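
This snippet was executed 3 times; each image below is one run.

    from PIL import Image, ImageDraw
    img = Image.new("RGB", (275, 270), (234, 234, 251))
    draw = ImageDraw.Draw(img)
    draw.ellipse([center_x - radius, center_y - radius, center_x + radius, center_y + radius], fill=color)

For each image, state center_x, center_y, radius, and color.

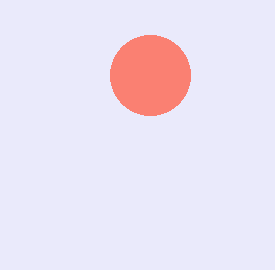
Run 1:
center_x = 150
center_y = 75
radius = 40
color = 'salmon'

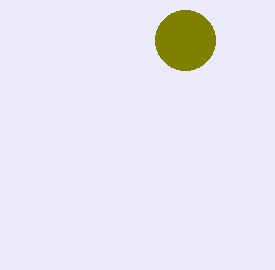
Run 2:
center_x = 185, center_y = 40, radius = 30, color = 'olive'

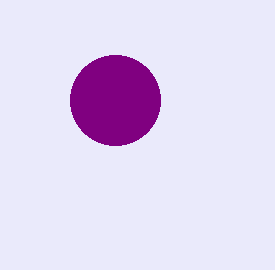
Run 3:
center_x = 115, center_y = 100, radius = 45, color = 'purple'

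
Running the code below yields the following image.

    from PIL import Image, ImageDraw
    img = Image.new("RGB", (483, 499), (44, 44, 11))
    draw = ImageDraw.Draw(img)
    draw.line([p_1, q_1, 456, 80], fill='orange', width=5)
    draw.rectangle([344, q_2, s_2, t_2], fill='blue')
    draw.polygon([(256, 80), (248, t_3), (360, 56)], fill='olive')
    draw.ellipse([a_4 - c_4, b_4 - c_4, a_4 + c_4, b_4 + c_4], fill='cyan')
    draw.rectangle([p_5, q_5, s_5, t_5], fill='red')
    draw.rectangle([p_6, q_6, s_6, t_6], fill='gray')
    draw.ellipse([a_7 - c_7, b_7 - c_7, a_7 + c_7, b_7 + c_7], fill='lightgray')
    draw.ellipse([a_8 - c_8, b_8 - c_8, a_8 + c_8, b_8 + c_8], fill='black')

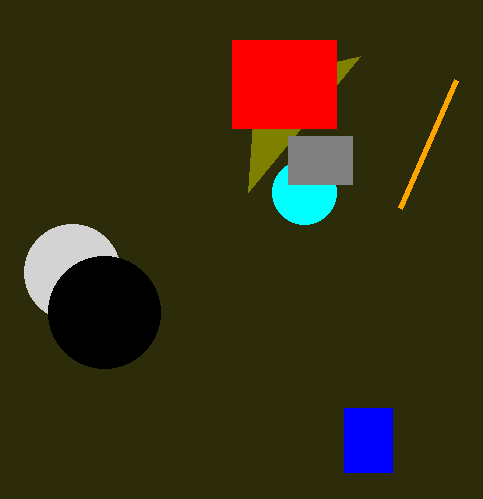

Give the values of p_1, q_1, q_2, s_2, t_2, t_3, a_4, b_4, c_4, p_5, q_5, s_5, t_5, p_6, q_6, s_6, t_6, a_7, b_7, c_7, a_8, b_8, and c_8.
p_1 = 400, q_1 = 208, q_2 = 408, s_2 = 392, t_2 = 472, t_3 = 192, a_4 = 304, b_4 = 192, c_4 = 32, p_5 = 232, q_5 = 40, s_5 = 336, t_5 = 128, p_6 = 288, q_6 = 136, s_6 = 352, t_6 = 184, a_7 = 72, b_7 = 272, c_7 = 48, a_8 = 104, b_8 = 312, c_8 = 56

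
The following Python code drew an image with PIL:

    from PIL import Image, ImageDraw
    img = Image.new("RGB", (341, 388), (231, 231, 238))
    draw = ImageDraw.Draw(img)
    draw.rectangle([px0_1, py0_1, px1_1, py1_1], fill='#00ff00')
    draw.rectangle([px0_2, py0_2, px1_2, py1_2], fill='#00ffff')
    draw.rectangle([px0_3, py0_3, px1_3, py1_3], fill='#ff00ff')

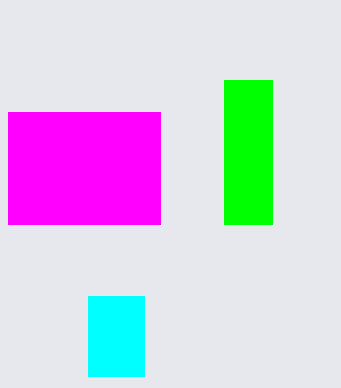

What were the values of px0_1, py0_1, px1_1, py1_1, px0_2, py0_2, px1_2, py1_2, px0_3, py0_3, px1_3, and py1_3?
px0_1 = 224, py0_1 = 80, px1_1 = 272, py1_1 = 224, px0_2 = 88, py0_2 = 296, px1_2 = 144, py1_2 = 376, px0_3 = 8, py0_3 = 112, px1_3 = 160, py1_3 = 224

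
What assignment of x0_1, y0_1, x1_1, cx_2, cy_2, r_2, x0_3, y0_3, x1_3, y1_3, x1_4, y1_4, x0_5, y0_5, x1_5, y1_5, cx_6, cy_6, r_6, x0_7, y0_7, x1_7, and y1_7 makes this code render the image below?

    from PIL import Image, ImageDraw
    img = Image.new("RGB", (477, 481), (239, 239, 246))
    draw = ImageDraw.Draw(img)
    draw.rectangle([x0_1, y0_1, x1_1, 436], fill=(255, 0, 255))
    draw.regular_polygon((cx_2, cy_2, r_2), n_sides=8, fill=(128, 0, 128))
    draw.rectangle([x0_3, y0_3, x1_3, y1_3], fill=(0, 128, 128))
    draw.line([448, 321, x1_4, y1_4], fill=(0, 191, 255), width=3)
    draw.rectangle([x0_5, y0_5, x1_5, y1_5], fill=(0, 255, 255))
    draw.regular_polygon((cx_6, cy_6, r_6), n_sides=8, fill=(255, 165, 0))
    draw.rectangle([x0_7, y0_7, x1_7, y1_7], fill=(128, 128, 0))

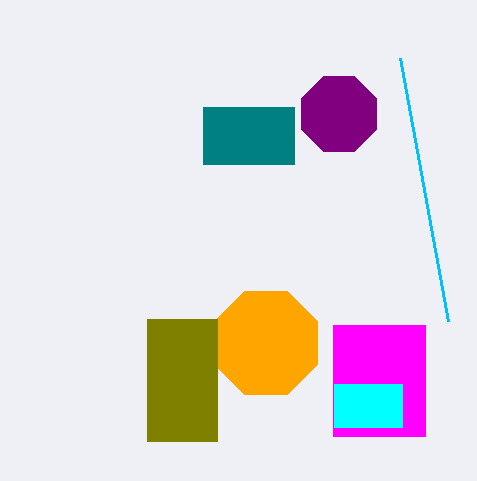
x0_1 = 333
y0_1 = 325
x1_1 = 425
cx_2 = 339
cy_2 = 114
r_2 = 41
x0_3 = 203
y0_3 = 107
x1_3 = 294
y1_3 = 164
x1_4 = 400
y1_4 = 58
x0_5 = 334
y0_5 = 384
x1_5 = 402
y1_5 = 427
cx_6 = 266
cy_6 = 343
r_6 = 56
x0_7 = 147
y0_7 = 319
x1_7 = 217
y1_7 = 441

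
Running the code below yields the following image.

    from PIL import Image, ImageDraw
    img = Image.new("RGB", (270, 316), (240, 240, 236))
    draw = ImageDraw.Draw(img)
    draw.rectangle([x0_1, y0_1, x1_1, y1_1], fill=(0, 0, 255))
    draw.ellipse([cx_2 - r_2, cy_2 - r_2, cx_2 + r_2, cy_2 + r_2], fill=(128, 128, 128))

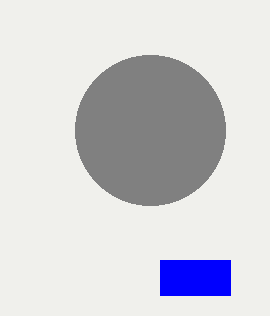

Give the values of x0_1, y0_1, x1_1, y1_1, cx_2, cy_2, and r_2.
x0_1 = 160, y0_1 = 260, x1_1 = 230, y1_1 = 295, cx_2 = 150, cy_2 = 130, r_2 = 75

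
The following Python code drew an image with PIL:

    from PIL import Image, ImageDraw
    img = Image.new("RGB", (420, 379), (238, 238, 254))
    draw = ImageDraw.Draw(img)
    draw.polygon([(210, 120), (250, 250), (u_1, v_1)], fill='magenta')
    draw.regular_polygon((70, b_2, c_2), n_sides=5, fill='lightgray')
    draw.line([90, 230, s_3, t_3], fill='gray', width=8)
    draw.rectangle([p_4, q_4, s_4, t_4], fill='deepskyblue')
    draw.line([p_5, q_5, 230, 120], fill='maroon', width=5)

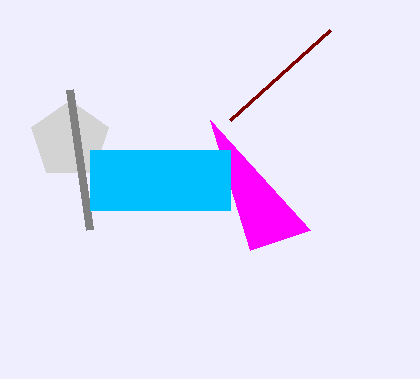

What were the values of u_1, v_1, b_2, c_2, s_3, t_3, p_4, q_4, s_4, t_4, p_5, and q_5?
u_1 = 310
v_1 = 230
b_2 = 140
c_2 = 40
s_3 = 70
t_3 = 90
p_4 = 90
q_4 = 150
s_4 = 230
t_4 = 210
p_5 = 330
q_5 = 30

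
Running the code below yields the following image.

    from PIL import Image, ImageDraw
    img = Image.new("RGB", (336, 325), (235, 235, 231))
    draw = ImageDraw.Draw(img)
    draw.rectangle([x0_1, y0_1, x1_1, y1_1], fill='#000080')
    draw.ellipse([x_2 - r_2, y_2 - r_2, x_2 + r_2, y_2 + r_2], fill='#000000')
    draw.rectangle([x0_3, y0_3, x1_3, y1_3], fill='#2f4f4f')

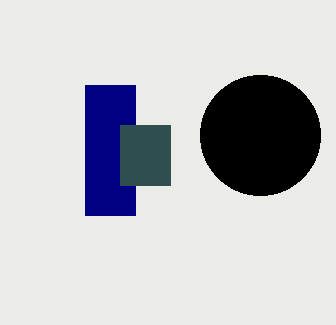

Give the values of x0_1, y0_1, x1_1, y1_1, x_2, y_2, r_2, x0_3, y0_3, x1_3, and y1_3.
x0_1 = 85; y0_1 = 85; x1_1 = 135; y1_1 = 215; x_2 = 260; y_2 = 135; r_2 = 60; x0_3 = 120; y0_3 = 125; x1_3 = 170; y1_3 = 185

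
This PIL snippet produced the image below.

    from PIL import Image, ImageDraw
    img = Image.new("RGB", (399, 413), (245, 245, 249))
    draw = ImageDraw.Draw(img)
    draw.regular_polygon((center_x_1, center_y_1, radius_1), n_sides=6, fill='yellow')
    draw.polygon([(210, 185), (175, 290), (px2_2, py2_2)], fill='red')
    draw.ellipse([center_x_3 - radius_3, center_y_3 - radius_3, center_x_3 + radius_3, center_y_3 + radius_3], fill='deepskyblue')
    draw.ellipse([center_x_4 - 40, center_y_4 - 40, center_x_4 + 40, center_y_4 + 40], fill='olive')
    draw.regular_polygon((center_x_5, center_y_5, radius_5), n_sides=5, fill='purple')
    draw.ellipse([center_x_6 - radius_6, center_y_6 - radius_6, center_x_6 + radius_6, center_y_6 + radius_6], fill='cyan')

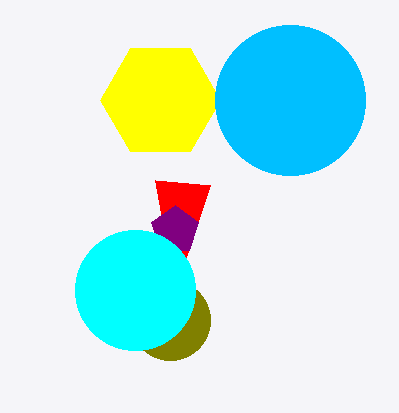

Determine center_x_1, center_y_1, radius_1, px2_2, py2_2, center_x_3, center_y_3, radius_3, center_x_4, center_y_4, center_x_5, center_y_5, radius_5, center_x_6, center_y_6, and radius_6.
center_x_1 = 160
center_y_1 = 100
radius_1 = 60
px2_2 = 155
py2_2 = 180
center_x_3 = 290
center_y_3 = 100
radius_3 = 75
center_x_4 = 170
center_y_4 = 320
center_x_5 = 175
center_y_5 = 230
radius_5 = 25
center_x_6 = 135
center_y_6 = 290
radius_6 = 60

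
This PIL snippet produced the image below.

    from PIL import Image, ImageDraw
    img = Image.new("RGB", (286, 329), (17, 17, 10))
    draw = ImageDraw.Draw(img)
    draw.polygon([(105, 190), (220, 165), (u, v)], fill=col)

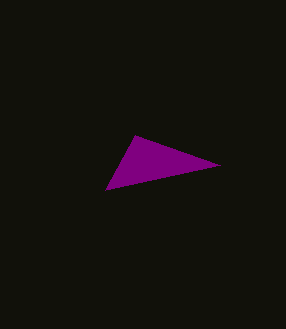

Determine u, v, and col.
u = 135
v = 135
col = 'purple'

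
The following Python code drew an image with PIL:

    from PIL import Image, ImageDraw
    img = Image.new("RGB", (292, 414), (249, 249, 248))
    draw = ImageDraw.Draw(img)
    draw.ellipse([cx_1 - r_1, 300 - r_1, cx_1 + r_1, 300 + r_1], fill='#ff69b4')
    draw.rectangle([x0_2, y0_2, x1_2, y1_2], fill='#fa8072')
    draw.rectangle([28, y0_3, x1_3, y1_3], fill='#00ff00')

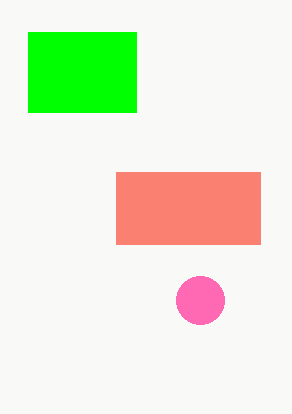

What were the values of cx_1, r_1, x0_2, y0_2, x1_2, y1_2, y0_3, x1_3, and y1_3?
cx_1 = 200
r_1 = 24
x0_2 = 116
y0_2 = 172
x1_2 = 260
y1_2 = 244
y0_3 = 32
x1_3 = 136
y1_3 = 112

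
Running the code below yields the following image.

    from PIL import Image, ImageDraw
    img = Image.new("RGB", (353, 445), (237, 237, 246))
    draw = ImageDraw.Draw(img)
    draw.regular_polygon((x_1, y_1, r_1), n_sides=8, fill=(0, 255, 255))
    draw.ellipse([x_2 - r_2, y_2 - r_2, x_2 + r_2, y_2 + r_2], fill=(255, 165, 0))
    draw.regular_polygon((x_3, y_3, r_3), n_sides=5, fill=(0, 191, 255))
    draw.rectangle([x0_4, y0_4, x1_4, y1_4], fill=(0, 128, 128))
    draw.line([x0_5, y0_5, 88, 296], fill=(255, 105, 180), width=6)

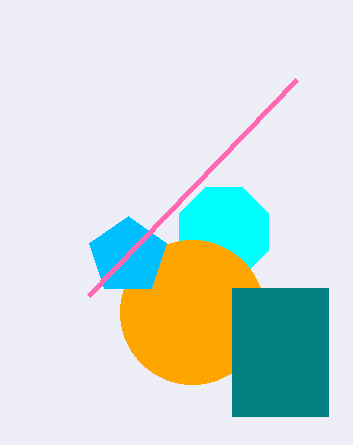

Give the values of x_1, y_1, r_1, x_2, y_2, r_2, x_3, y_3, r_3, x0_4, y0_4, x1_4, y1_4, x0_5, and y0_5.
x_1 = 224
y_1 = 232
r_1 = 48
x_2 = 192
y_2 = 312
r_2 = 72
x_3 = 128
y_3 = 256
r_3 = 40
x0_4 = 232
y0_4 = 288
x1_4 = 328
y1_4 = 416
x0_5 = 296
y0_5 = 80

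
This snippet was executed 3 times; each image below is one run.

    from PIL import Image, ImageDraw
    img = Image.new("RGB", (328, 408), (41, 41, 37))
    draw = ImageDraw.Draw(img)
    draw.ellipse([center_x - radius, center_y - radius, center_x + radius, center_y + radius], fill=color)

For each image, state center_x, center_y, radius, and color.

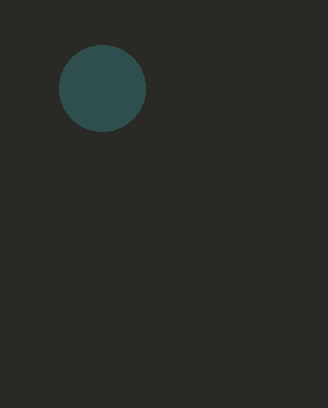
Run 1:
center_x = 102; center_y = 88; radius = 43; color = 'darkslategray'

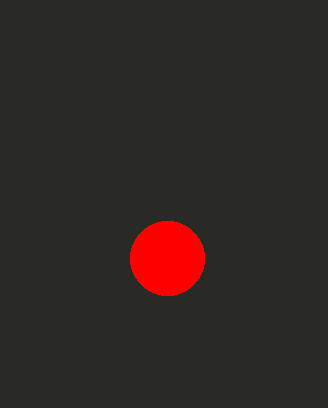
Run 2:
center_x = 167
center_y = 258
radius = 37
color = 'red'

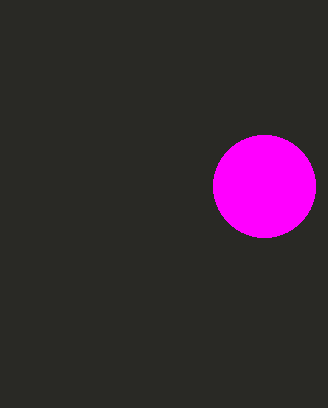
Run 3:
center_x = 264, center_y = 186, radius = 51, color = 'magenta'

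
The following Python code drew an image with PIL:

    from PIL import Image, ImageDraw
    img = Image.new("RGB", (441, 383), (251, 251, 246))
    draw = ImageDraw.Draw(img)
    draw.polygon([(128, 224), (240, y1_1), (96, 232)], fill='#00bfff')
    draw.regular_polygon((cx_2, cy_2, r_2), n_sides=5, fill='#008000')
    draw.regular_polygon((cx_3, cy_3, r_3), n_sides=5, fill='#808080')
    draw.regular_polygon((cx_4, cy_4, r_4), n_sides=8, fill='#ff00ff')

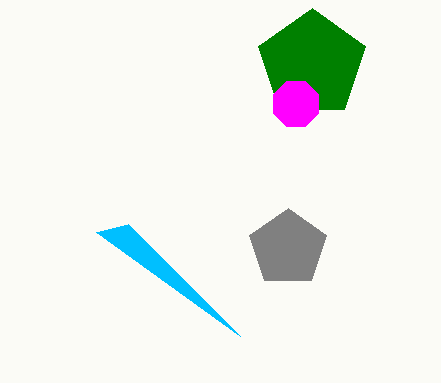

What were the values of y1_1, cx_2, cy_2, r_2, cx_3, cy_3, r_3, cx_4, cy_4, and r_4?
y1_1 = 336
cx_2 = 312
cy_2 = 64
r_2 = 56
cx_3 = 288
cy_3 = 248
r_3 = 40
cx_4 = 296
cy_4 = 104
r_4 = 24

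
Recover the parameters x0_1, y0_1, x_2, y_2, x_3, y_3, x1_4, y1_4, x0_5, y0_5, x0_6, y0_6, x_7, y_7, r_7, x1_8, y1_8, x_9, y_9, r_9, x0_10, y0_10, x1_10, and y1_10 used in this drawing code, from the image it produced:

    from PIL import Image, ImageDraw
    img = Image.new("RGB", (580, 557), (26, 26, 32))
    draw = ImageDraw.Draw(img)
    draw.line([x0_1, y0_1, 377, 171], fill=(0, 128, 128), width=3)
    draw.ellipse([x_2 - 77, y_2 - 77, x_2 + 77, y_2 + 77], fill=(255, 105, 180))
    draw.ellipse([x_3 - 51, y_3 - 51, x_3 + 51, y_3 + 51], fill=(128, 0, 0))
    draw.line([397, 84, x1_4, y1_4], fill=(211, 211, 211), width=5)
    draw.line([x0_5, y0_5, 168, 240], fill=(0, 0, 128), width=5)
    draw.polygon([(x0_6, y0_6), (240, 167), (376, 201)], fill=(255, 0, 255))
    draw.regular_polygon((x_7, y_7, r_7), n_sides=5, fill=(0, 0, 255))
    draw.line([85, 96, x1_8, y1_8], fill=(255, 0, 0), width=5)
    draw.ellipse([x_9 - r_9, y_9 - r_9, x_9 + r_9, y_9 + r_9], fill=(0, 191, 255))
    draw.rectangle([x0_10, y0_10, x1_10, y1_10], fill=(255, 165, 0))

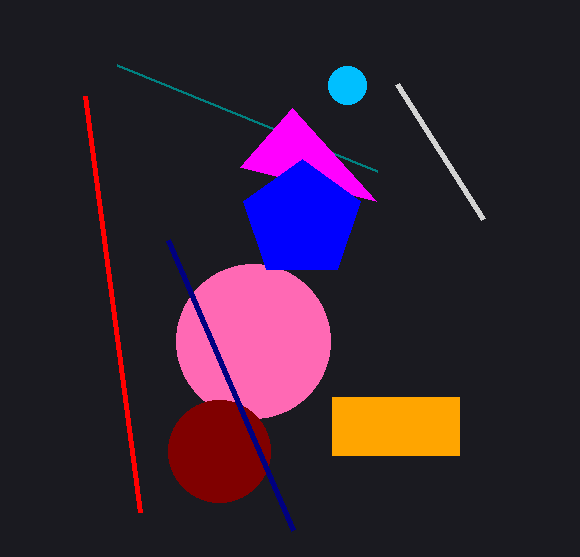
x0_1 = 117; y0_1 = 65; x_2 = 253; y_2 = 341; x_3 = 219; y_3 = 451; x1_4 = 483; y1_4 = 219; x0_5 = 293; y0_5 = 530; x0_6 = 292; y0_6 = 108; x_7 = 302; y_7 = 220; r_7 = 61; x1_8 = 140; y1_8 = 512; x_9 = 347; y_9 = 85; r_9 = 19; x0_10 = 332; y0_10 = 397; x1_10 = 459; y1_10 = 455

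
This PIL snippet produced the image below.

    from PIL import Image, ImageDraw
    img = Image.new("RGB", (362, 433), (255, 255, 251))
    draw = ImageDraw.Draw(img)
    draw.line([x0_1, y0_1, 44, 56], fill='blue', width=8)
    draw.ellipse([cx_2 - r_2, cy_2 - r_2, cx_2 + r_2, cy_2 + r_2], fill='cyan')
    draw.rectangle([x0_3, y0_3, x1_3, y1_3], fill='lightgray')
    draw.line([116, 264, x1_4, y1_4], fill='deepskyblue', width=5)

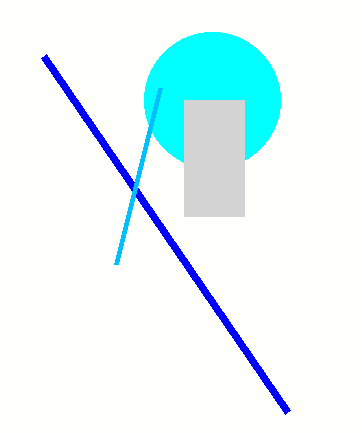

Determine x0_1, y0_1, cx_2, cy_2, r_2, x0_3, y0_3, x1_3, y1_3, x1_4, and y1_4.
x0_1 = 288, y0_1 = 412, cx_2 = 212, cy_2 = 100, r_2 = 68, x0_3 = 184, y0_3 = 100, x1_3 = 244, y1_3 = 216, x1_4 = 160, y1_4 = 88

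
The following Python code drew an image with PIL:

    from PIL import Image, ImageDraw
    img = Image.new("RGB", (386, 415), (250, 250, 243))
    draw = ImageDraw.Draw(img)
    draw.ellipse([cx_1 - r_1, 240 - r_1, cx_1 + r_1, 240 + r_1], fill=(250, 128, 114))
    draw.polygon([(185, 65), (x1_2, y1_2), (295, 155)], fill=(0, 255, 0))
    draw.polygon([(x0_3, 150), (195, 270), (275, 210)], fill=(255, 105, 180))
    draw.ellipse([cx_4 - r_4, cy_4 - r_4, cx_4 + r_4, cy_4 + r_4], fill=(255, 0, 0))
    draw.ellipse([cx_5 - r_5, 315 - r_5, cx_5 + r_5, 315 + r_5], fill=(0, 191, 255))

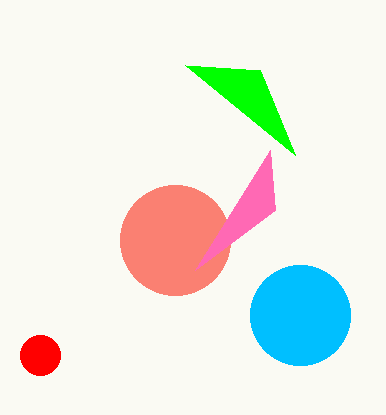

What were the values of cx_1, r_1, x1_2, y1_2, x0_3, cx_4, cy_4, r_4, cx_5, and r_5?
cx_1 = 175
r_1 = 55
x1_2 = 260
y1_2 = 70
x0_3 = 270
cx_4 = 40
cy_4 = 355
r_4 = 20
cx_5 = 300
r_5 = 50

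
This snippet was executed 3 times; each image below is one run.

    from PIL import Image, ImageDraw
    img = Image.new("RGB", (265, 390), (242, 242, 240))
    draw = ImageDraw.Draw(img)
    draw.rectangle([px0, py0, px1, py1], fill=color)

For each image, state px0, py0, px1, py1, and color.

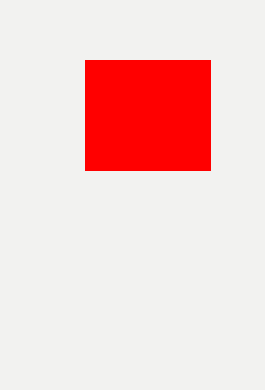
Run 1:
px0 = 85, py0 = 60, px1 = 210, py1 = 170, color = 'red'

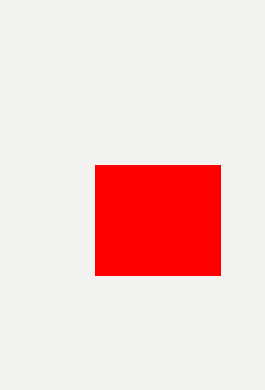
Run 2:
px0 = 95; py0 = 165; px1 = 220; py1 = 275; color = 'red'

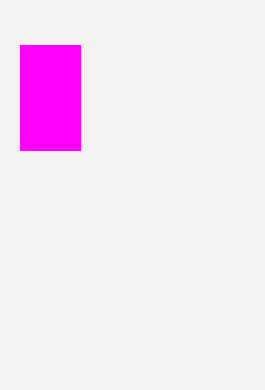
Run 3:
px0 = 20; py0 = 45; px1 = 80; py1 = 150; color = 'magenta'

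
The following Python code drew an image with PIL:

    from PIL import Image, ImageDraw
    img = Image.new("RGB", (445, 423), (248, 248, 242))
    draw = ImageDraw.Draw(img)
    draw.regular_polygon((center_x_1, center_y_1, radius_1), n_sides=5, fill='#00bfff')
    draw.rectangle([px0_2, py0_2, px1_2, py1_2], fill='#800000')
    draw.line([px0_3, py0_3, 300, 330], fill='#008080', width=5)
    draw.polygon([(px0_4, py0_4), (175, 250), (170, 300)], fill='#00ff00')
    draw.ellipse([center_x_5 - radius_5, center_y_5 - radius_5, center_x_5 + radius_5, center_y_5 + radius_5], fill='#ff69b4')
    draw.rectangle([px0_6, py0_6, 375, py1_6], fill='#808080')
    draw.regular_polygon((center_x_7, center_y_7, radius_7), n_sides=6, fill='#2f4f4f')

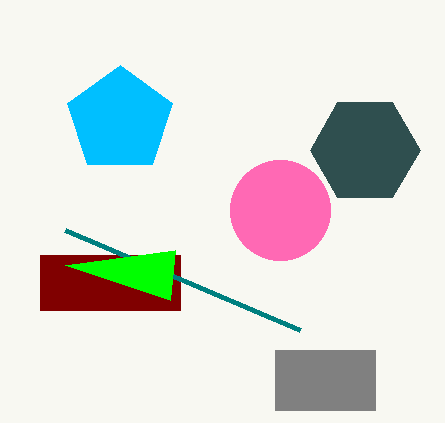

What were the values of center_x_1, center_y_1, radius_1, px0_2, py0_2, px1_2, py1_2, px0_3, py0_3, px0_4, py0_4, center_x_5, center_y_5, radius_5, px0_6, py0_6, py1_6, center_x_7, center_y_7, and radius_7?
center_x_1 = 120, center_y_1 = 120, radius_1 = 55, px0_2 = 40, py0_2 = 255, px1_2 = 180, py1_2 = 310, px0_3 = 65, py0_3 = 230, px0_4 = 65, py0_4 = 265, center_x_5 = 280, center_y_5 = 210, radius_5 = 50, px0_6 = 275, py0_6 = 350, py1_6 = 410, center_x_7 = 365, center_y_7 = 150, radius_7 = 55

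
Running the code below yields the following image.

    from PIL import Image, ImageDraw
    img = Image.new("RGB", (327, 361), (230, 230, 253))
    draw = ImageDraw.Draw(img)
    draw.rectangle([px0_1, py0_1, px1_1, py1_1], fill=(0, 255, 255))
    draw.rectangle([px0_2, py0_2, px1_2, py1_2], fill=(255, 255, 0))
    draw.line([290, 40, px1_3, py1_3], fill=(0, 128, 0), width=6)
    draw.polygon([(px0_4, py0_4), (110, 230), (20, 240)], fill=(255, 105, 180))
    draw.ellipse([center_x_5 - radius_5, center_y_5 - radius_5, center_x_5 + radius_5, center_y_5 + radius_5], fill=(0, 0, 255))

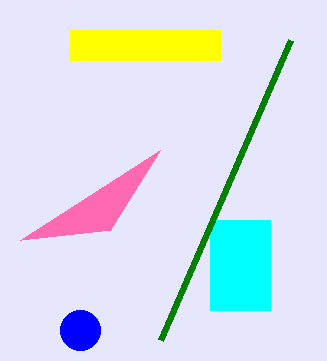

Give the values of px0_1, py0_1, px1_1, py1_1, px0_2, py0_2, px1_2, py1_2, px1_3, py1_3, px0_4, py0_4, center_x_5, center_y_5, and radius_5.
px0_1 = 210; py0_1 = 220; px1_1 = 270; py1_1 = 310; px0_2 = 70; py0_2 = 30; px1_2 = 220; py1_2 = 60; px1_3 = 160; py1_3 = 340; px0_4 = 160; py0_4 = 150; center_x_5 = 80; center_y_5 = 330; radius_5 = 20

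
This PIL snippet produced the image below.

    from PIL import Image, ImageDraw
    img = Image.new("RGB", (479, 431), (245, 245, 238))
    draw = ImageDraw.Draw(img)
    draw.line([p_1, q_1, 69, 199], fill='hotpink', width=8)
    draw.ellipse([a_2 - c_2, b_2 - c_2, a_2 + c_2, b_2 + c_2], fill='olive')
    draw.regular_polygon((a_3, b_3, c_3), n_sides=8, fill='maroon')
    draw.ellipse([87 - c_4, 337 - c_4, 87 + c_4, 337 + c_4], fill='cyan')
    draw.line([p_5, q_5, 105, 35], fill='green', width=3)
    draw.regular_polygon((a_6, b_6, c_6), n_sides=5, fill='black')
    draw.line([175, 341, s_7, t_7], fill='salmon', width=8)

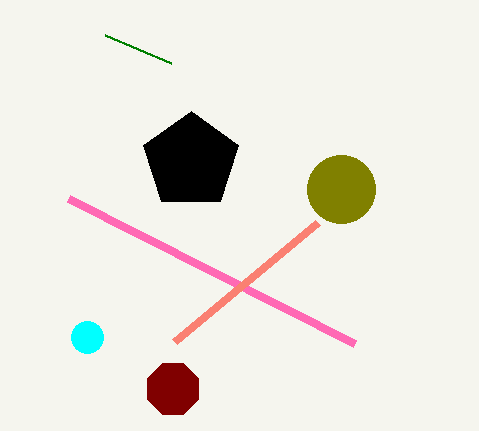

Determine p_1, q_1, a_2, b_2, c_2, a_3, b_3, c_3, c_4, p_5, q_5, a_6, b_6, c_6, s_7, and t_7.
p_1 = 355, q_1 = 344, a_2 = 341, b_2 = 189, c_2 = 34, a_3 = 173, b_3 = 389, c_3 = 28, c_4 = 16, p_5 = 171, q_5 = 63, a_6 = 191, b_6 = 161, c_6 = 50, s_7 = 318, t_7 = 222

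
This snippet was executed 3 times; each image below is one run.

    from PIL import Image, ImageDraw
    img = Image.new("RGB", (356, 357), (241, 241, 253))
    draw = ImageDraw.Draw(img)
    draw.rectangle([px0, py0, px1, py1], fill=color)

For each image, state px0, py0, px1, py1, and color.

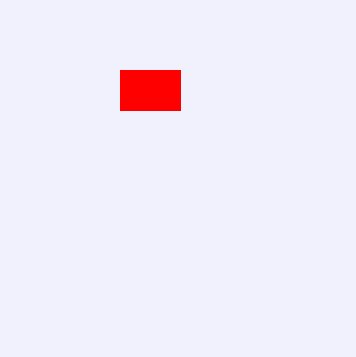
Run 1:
px0 = 120
py0 = 70
px1 = 180
py1 = 110
color = 'red'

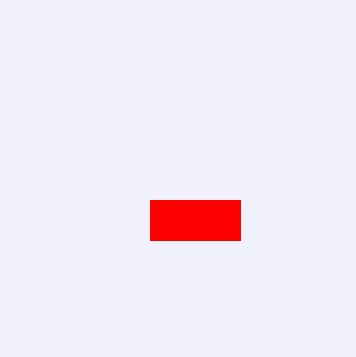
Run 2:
px0 = 150, py0 = 200, px1 = 240, py1 = 240, color = 'red'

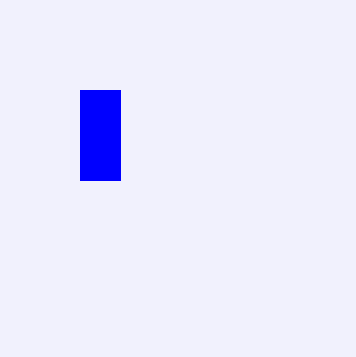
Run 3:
px0 = 80
py0 = 90
px1 = 120
py1 = 180
color = 'blue'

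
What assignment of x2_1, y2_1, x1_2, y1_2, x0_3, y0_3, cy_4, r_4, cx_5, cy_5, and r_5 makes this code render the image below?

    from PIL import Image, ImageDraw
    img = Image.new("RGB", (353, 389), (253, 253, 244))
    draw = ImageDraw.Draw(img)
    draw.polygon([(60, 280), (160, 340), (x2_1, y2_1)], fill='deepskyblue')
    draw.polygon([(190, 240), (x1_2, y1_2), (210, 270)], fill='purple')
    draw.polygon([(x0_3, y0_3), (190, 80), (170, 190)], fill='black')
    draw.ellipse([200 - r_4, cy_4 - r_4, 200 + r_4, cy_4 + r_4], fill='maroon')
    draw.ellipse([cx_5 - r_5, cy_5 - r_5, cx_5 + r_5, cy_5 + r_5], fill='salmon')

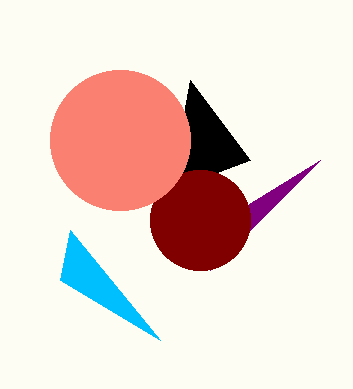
x2_1 = 70; y2_1 = 230; x1_2 = 320; y1_2 = 160; x0_3 = 250; y0_3 = 160; cy_4 = 220; r_4 = 50; cx_5 = 120; cy_5 = 140; r_5 = 70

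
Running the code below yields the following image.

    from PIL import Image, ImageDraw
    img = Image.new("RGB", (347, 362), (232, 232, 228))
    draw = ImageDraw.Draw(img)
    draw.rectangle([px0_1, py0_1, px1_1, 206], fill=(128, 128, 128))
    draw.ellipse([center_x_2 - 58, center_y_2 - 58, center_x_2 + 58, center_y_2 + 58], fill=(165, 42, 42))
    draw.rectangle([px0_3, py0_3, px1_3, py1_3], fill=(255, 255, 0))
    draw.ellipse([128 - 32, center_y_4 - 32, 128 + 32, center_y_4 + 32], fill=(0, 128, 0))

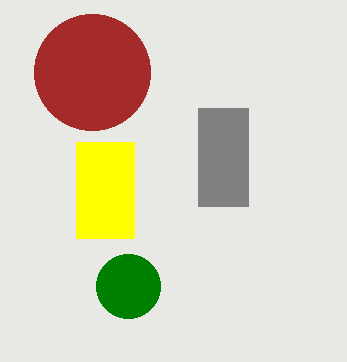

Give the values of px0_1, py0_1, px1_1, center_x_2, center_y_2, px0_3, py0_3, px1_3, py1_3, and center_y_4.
px0_1 = 198, py0_1 = 108, px1_1 = 248, center_x_2 = 92, center_y_2 = 72, px0_3 = 76, py0_3 = 142, px1_3 = 134, py1_3 = 238, center_y_4 = 286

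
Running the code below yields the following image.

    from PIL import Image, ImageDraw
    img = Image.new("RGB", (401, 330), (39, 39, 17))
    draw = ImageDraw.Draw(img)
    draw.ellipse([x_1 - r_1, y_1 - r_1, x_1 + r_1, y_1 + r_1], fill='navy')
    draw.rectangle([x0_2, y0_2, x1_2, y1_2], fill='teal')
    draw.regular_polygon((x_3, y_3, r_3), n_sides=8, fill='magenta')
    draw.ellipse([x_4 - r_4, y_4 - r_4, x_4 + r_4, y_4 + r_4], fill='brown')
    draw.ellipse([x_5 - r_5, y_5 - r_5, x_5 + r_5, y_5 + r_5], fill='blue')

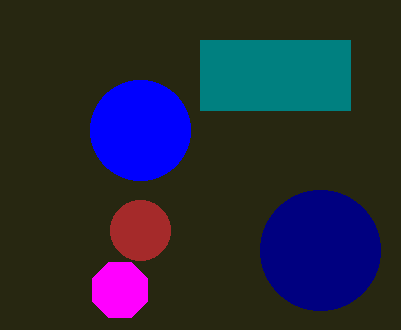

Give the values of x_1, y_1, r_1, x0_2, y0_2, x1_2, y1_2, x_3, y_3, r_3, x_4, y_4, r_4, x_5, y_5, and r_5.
x_1 = 320, y_1 = 250, r_1 = 60, x0_2 = 200, y0_2 = 40, x1_2 = 350, y1_2 = 110, x_3 = 120, y_3 = 290, r_3 = 30, x_4 = 140, y_4 = 230, r_4 = 30, x_5 = 140, y_5 = 130, r_5 = 50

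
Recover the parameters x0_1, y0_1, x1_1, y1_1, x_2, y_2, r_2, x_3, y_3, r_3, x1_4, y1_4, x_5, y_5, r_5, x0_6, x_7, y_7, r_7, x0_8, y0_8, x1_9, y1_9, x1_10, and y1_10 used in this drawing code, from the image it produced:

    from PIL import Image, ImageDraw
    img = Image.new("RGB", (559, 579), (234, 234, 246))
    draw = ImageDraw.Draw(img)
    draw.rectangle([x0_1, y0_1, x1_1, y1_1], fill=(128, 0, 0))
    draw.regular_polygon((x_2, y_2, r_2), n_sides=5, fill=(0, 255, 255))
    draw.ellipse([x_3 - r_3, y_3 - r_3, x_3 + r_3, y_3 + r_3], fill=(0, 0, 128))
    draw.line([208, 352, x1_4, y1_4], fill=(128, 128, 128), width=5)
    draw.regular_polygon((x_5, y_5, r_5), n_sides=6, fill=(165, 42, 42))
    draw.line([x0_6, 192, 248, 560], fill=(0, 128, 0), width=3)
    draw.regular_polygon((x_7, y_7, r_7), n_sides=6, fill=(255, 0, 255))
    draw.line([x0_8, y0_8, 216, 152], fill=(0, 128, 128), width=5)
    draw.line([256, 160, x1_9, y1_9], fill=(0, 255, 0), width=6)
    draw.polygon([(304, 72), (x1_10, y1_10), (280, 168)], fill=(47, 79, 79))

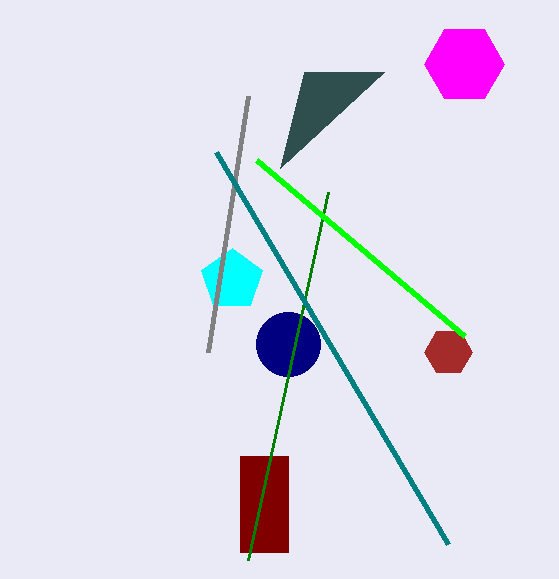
x0_1 = 240; y0_1 = 456; x1_1 = 288; y1_1 = 552; x_2 = 232; y_2 = 280; r_2 = 32; x_3 = 288; y_3 = 344; r_3 = 32; x1_4 = 248; y1_4 = 96; x_5 = 448; y_5 = 352; r_5 = 24; x0_6 = 328; x_7 = 464; y_7 = 64; r_7 = 40; x0_8 = 448; y0_8 = 544; x1_9 = 464; y1_9 = 336; x1_10 = 384; y1_10 = 72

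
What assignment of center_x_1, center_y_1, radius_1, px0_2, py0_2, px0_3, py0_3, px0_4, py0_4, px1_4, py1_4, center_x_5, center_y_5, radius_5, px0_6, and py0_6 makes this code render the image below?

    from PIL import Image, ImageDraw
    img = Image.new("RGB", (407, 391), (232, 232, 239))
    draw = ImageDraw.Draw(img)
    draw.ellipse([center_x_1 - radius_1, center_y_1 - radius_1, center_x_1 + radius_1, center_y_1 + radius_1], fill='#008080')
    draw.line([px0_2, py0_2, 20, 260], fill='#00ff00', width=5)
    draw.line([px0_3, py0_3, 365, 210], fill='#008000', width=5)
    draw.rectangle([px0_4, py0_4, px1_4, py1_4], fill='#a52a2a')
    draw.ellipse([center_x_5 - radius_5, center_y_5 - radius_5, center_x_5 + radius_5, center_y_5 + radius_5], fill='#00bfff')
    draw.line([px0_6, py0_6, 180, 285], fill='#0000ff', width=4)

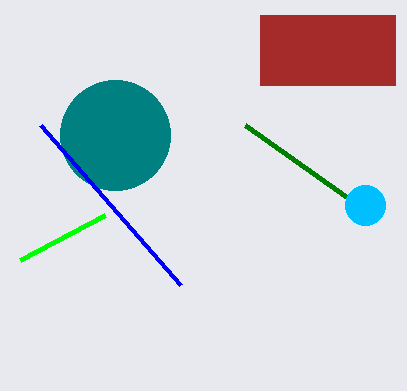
center_x_1 = 115, center_y_1 = 135, radius_1 = 55, px0_2 = 105, py0_2 = 215, px0_3 = 245, py0_3 = 125, px0_4 = 260, py0_4 = 15, px1_4 = 395, py1_4 = 85, center_x_5 = 365, center_y_5 = 205, radius_5 = 20, px0_6 = 40, py0_6 = 125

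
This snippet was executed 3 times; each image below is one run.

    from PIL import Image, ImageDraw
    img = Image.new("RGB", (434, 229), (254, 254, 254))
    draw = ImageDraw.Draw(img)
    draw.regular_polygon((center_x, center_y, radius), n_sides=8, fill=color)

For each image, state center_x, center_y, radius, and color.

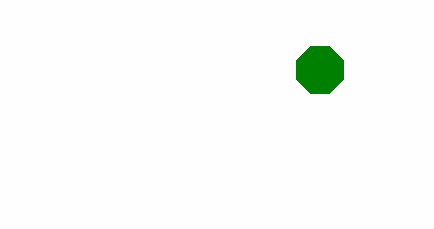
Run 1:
center_x = 320; center_y = 70; radius = 25; color = 'green'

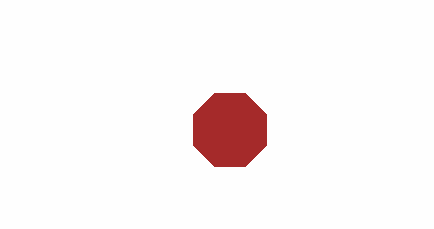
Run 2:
center_x = 230, center_y = 130, radius = 40, color = 'brown'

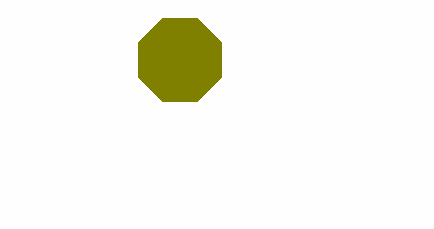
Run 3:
center_x = 180, center_y = 60, radius = 45, color = 'olive'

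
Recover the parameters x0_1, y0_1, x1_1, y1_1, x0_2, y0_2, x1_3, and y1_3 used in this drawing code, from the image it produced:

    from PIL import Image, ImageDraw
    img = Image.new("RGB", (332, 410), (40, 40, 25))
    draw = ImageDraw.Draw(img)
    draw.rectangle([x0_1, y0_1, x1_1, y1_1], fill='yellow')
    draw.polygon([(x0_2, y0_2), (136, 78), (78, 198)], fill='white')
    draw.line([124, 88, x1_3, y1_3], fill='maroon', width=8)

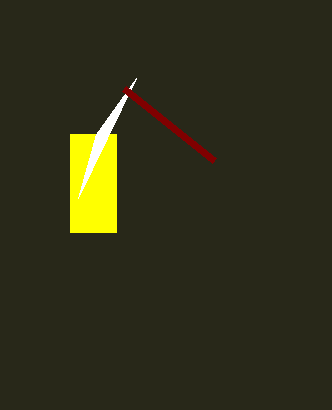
x0_1 = 70; y0_1 = 134; x1_1 = 116; y1_1 = 232; x0_2 = 96; y0_2 = 134; x1_3 = 214; y1_3 = 160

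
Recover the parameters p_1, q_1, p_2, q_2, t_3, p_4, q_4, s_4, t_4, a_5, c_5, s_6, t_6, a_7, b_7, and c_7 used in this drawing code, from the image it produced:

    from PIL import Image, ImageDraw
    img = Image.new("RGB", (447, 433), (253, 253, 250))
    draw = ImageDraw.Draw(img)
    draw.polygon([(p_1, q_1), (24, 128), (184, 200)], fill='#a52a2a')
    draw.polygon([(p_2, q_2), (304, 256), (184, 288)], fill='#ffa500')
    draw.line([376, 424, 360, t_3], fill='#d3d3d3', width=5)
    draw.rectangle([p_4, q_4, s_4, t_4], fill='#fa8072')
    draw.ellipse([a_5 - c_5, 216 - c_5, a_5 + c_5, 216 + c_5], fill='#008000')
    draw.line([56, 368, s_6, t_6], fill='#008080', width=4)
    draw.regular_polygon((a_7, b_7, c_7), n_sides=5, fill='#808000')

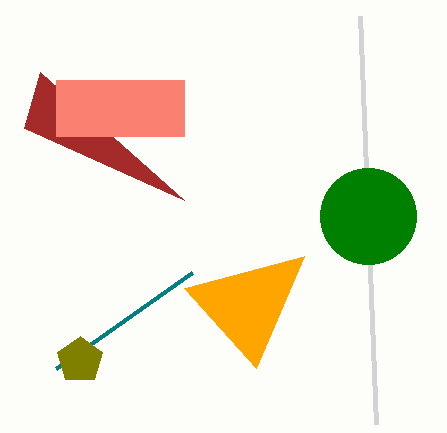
p_1 = 40
q_1 = 72
p_2 = 256
q_2 = 368
t_3 = 16
p_4 = 56
q_4 = 80
s_4 = 184
t_4 = 136
a_5 = 368
c_5 = 48
s_6 = 192
t_6 = 272
a_7 = 80
b_7 = 360
c_7 = 24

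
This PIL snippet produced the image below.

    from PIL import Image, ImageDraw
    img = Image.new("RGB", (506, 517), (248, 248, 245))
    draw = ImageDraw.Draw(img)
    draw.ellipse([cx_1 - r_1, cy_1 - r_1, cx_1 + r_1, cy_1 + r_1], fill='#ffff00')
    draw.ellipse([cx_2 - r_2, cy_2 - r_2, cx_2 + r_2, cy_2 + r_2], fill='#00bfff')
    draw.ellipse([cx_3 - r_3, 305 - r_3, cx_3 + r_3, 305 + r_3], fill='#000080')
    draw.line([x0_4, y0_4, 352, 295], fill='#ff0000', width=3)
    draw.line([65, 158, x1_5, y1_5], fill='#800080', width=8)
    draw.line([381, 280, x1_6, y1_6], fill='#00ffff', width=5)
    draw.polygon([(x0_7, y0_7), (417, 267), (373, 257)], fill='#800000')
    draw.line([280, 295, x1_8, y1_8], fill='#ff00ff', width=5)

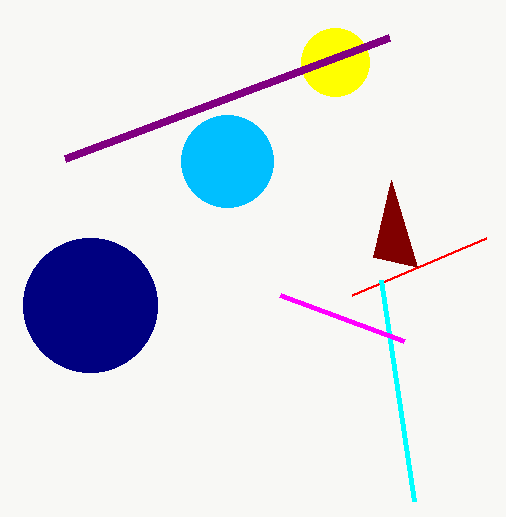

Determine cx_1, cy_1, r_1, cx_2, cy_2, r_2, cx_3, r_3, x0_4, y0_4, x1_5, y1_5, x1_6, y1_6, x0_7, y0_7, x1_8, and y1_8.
cx_1 = 335
cy_1 = 62
r_1 = 34
cx_2 = 227
cy_2 = 161
r_2 = 46
cx_3 = 90
r_3 = 67
x0_4 = 486
y0_4 = 238
x1_5 = 389
y1_5 = 37
x1_6 = 414
y1_6 = 501
x0_7 = 391
y0_7 = 180
x1_8 = 404
y1_8 = 341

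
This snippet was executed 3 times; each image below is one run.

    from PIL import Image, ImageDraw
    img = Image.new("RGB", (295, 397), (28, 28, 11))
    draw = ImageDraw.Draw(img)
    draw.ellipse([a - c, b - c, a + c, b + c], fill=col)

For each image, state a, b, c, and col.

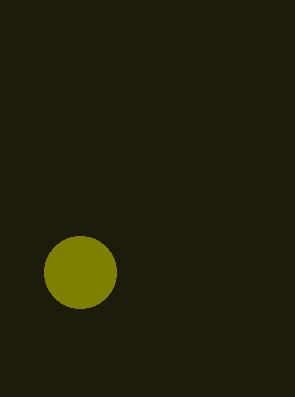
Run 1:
a = 80
b = 272
c = 36
col = 'olive'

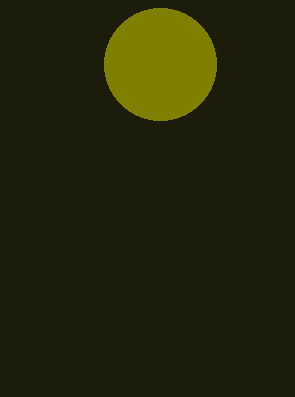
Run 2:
a = 160, b = 64, c = 56, col = 'olive'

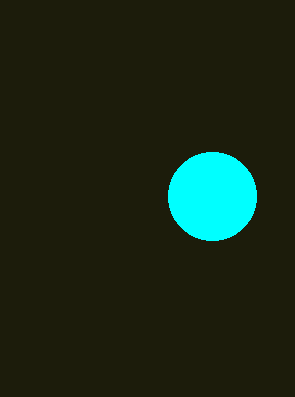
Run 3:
a = 212; b = 196; c = 44; col = 'cyan'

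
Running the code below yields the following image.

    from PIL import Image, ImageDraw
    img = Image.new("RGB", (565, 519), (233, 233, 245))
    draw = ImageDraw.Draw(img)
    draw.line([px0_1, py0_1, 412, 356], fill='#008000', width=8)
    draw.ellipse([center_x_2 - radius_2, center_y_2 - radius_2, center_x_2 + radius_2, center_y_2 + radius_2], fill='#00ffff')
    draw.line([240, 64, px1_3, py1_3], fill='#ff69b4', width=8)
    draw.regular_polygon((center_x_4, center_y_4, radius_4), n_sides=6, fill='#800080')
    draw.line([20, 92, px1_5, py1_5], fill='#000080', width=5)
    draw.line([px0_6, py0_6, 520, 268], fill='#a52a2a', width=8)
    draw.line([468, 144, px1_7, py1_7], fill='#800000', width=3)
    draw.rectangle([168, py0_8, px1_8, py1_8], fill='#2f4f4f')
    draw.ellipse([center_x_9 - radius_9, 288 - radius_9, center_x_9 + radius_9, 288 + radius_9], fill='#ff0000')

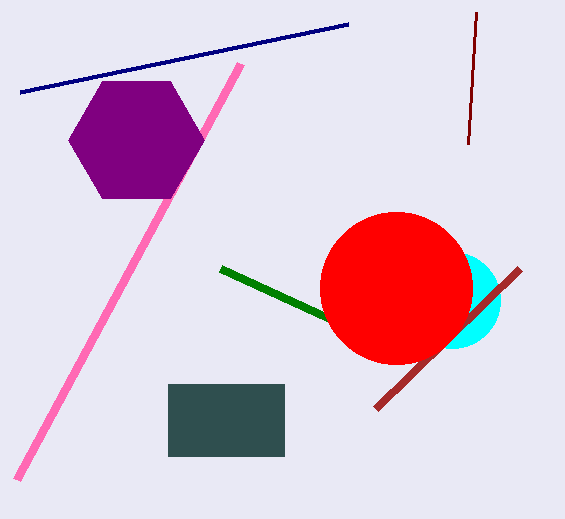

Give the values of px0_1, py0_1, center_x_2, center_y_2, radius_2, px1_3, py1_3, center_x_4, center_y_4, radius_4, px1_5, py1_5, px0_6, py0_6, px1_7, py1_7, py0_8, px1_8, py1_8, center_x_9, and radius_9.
px0_1 = 220; py0_1 = 268; center_x_2 = 452; center_y_2 = 300; radius_2 = 48; px1_3 = 16; py1_3 = 480; center_x_4 = 136; center_y_4 = 140; radius_4 = 68; px1_5 = 348; py1_5 = 24; px0_6 = 376; py0_6 = 408; px1_7 = 476; py1_7 = 12; py0_8 = 384; px1_8 = 284; py1_8 = 456; center_x_9 = 396; radius_9 = 76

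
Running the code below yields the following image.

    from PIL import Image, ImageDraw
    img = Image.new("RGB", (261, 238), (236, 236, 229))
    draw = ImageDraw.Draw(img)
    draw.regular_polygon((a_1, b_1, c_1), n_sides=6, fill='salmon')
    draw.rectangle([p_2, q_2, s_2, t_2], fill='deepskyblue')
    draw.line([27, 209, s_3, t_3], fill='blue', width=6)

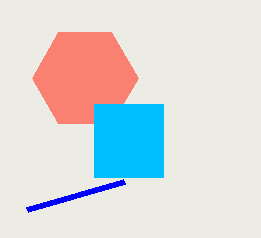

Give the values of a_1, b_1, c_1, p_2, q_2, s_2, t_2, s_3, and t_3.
a_1 = 85; b_1 = 78; c_1 = 53; p_2 = 94; q_2 = 104; s_2 = 163; t_2 = 177; s_3 = 124; t_3 = 181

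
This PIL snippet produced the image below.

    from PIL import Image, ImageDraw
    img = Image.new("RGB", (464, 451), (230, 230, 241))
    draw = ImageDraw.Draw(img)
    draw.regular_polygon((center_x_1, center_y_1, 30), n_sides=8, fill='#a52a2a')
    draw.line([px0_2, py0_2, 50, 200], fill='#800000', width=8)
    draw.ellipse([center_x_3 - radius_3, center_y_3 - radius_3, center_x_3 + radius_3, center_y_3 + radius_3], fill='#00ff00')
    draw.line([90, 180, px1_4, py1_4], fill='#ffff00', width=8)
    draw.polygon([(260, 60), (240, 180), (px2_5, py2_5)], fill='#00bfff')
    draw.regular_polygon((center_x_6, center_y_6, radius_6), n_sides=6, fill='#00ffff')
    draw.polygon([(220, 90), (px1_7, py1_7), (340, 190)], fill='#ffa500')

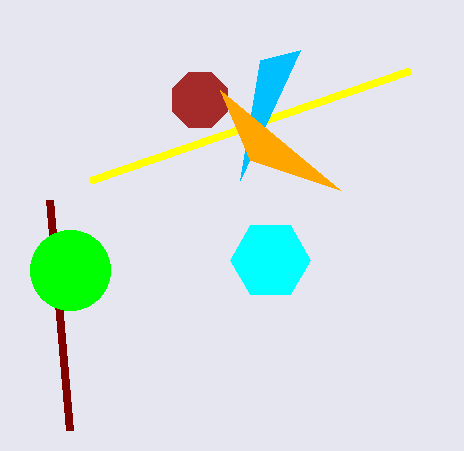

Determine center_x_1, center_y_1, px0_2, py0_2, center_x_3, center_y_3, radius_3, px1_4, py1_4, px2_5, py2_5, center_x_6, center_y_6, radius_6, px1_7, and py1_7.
center_x_1 = 200
center_y_1 = 100
px0_2 = 70
py0_2 = 430
center_x_3 = 70
center_y_3 = 270
radius_3 = 40
px1_4 = 410
py1_4 = 70
px2_5 = 300
py2_5 = 50
center_x_6 = 270
center_y_6 = 260
radius_6 = 40
px1_7 = 250
py1_7 = 160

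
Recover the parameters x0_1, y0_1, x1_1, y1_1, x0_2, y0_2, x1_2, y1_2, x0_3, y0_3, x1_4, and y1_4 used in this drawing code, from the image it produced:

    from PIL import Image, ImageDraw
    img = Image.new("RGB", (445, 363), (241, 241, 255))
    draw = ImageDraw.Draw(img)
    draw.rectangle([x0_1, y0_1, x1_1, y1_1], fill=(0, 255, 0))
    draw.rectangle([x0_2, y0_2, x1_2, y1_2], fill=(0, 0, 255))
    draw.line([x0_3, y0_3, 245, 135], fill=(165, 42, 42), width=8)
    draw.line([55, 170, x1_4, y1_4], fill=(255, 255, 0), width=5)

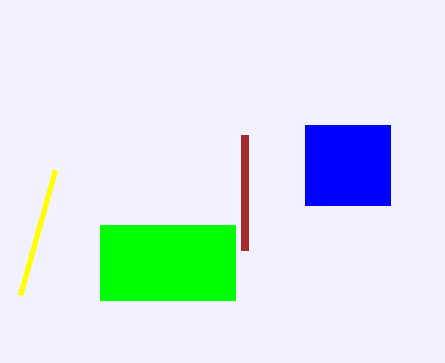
x0_1 = 100; y0_1 = 225; x1_1 = 235; y1_1 = 300; x0_2 = 305; y0_2 = 125; x1_2 = 390; y1_2 = 205; x0_3 = 245; y0_3 = 250; x1_4 = 20; y1_4 = 295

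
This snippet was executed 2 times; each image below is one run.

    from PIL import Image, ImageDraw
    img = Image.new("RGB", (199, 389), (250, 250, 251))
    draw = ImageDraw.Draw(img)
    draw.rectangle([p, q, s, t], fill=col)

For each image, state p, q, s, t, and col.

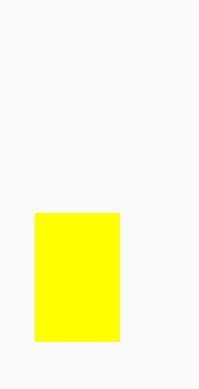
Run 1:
p = 35; q = 213; s = 119; t = 341; col = 'yellow'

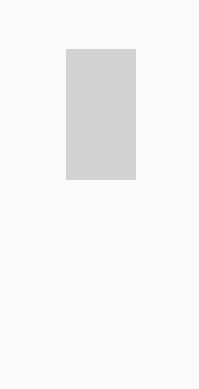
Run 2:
p = 66, q = 49, s = 135, t = 179, col = 'lightgray'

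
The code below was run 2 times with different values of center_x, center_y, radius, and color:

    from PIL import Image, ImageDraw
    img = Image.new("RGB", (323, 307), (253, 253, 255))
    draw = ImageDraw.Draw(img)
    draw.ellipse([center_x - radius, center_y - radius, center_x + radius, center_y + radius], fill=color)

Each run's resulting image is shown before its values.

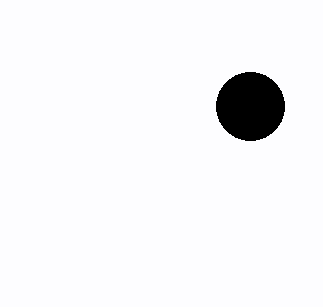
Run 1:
center_x = 250; center_y = 106; radius = 34; color = 'black'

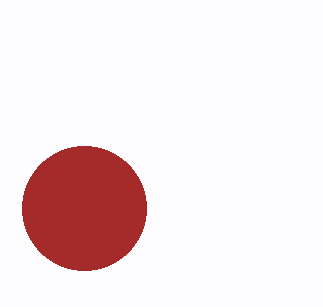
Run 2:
center_x = 84; center_y = 208; radius = 62; color = 'brown'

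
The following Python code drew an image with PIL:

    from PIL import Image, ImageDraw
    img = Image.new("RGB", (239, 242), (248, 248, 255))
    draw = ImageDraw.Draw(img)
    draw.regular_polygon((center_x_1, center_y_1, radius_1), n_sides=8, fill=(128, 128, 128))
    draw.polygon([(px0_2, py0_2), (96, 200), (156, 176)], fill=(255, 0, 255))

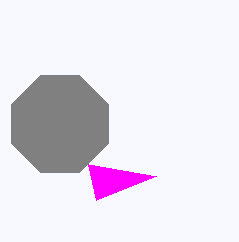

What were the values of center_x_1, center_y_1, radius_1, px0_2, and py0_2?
center_x_1 = 60
center_y_1 = 124
radius_1 = 52
px0_2 = 88
py0_2 = 164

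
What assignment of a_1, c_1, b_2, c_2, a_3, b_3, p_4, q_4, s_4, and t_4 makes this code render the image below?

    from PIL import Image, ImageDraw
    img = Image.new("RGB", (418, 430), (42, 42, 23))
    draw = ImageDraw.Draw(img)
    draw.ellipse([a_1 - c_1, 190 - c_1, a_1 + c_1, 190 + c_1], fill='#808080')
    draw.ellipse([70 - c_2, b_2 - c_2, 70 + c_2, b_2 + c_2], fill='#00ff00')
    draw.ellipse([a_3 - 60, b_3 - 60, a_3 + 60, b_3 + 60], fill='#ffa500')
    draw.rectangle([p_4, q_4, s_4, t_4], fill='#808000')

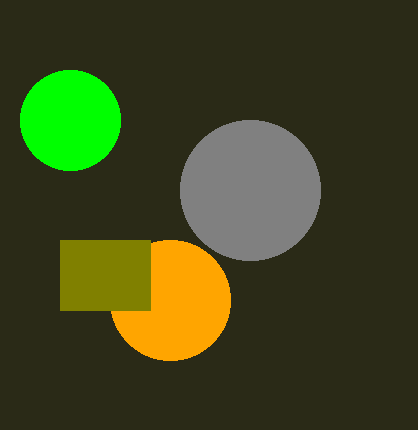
a_1 = 250
c_1 = 70
b_2 = 120
c_2 = 50
a_3 = 170
b_3 = 300
p_4 = 60
q_4 = 240
s_4 = 150
t_4 = 310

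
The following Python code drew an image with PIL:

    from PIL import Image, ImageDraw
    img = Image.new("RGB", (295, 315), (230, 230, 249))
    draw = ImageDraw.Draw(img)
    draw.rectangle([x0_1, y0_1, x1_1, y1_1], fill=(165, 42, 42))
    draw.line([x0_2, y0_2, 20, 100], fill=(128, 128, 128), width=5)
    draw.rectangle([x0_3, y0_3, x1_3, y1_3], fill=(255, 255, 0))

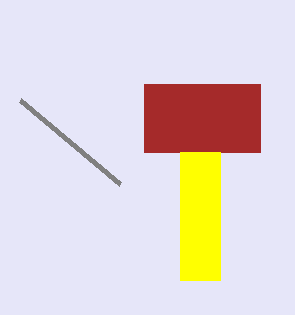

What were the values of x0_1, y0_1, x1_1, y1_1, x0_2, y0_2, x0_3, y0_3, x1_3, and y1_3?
x0_1 = 144, y0_1 = 84, x1_1 = 260, y1_1 = 152, x0_2 = 120, y0_2 = 184, x0_3 = 180, y0_3 = 152, x1_3 = 220, y1_3 = 280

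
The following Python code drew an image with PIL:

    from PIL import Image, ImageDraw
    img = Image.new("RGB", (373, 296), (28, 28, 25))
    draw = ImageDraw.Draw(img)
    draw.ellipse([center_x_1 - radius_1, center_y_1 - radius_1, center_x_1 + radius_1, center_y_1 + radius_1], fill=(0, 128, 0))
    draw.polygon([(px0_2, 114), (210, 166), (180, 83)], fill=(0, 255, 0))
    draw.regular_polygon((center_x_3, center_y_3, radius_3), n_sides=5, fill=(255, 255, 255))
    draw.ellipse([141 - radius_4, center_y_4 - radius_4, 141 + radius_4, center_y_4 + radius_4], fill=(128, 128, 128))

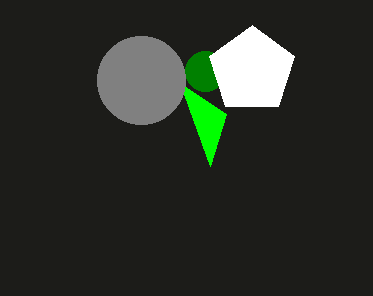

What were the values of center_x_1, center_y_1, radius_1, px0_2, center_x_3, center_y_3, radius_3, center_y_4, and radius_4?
center_x_1 = 205; center_y_1 = 71; radius_1 = 20; px0_2 = 226; center_x_3 = 252; center_y_3 = 70; radius_3 = 45; center_y_4 = 80; radius_4 = 44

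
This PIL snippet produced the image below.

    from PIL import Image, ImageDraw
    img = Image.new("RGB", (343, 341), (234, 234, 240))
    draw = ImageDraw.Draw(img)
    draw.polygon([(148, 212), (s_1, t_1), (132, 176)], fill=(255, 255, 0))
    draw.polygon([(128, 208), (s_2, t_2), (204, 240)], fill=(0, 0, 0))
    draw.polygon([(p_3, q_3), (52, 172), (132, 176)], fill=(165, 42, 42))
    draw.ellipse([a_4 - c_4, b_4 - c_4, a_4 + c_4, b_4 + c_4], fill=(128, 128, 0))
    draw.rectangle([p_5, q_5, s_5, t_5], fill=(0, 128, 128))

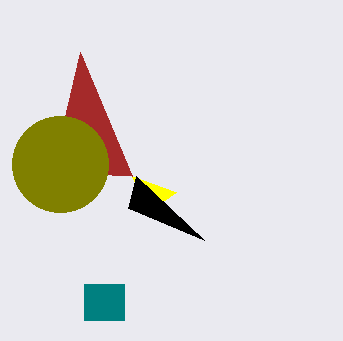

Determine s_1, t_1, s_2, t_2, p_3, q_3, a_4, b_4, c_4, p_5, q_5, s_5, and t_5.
s_1 = 176; t_1 = 192; s_2 = 136; t_2 = 176; p_3 = 80; q_3 = 52; a_4 = 60; b_4 = 164; c_4 = 48; p_5 = 84; q_5 = 284; s_5 = 124; t_5 = 320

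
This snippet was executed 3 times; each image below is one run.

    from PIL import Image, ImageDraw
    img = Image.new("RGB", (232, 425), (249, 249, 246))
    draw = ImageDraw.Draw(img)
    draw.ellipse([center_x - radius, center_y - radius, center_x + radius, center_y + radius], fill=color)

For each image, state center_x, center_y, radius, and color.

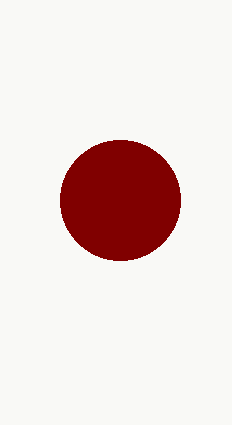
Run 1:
center_x = 120, center_y = 200, radius = 60, color = 'maroon'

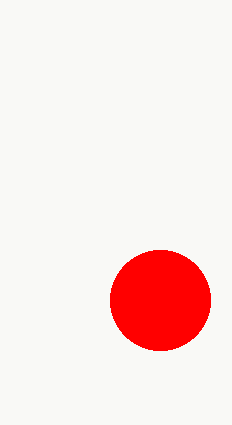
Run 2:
center_x = 160; center_y = 300; radius = 50; color = 'red'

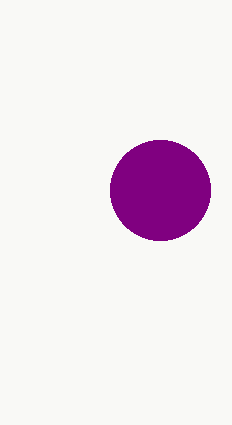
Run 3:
center_x = 160; center_y = 190; radius = 50; color = 'purple'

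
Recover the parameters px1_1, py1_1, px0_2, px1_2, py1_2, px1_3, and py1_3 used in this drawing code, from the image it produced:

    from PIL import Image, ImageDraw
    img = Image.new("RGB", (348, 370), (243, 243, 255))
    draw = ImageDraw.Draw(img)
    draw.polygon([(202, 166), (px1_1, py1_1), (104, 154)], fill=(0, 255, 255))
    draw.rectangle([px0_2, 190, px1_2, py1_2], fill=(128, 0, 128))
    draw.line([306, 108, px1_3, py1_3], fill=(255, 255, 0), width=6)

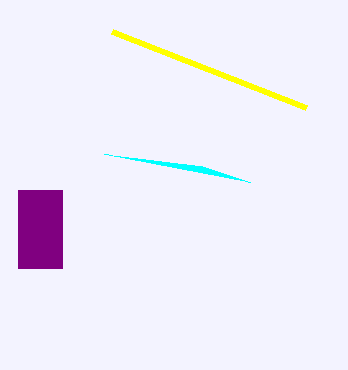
px1_1 = 250; py1_1 = 182; px0_2 = 18; px1_2 = 62; py1_2 = 268; px1_3 = 112; py1_3 = 32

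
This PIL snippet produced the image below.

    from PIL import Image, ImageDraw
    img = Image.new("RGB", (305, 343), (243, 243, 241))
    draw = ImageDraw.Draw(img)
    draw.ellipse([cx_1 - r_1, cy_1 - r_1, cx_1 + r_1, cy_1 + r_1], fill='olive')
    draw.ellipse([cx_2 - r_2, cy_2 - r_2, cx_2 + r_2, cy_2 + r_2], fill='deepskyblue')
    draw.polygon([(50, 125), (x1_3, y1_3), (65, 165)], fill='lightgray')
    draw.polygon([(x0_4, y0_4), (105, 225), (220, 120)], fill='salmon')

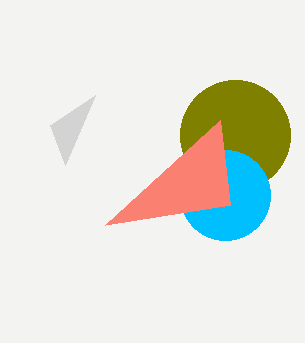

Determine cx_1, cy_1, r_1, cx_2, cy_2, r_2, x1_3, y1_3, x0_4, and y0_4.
cx_1 = 235; cy_1 = 135; r_1 = 55; cx_2 = 225; cy_2 = 195; r_2 = 45; x1_3 = 95; y1_3 = 95; x0_4 = 230; y0_4 = 205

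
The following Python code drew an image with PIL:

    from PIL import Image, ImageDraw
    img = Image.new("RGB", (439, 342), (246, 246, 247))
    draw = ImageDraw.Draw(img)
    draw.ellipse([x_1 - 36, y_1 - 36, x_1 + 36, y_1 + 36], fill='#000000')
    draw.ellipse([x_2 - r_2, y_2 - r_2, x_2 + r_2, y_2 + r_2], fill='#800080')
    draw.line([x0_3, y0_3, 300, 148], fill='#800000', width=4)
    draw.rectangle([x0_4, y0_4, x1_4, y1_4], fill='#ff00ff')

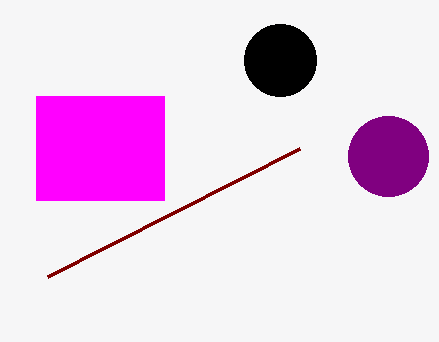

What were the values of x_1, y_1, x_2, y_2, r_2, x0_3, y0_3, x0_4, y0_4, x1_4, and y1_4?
x_1 = 280
y_1 = 60
x_2 = 388
y_2 = 156
r_2 = 40
x0_3 = 48
y0_3 = 276
x0_4 = 36
y0_4 = 96
x1_4 = 164
y1_4 = 200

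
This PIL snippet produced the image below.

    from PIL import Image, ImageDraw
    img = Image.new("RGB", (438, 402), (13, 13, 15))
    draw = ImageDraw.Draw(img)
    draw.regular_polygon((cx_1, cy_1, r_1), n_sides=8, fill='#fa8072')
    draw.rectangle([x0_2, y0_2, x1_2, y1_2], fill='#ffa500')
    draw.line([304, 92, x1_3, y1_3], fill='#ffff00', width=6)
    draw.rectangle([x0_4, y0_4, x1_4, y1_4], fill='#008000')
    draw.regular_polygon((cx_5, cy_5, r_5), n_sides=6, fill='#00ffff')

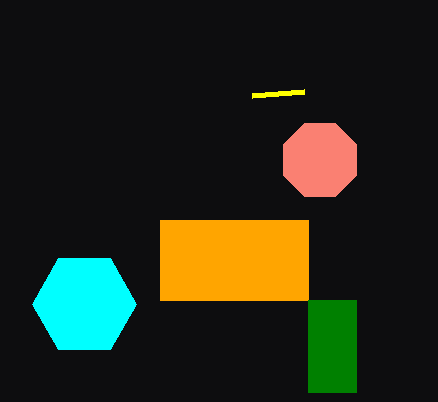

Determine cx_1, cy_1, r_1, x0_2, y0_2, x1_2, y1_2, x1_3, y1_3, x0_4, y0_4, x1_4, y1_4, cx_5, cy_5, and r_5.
cx_1 = 320; cy_1 = 160; r_1 = 40; x0_2 = 160; y0_2 = 220; x1_2 = 308; y1_2 = 300; x1_3 = 252; y1_3 = 96; x0_4 = 308; y0_4 = 300; x1_4 = 356; y1_4 = 392; cx_5 = 84; cy_5 = 304; r_5 = 52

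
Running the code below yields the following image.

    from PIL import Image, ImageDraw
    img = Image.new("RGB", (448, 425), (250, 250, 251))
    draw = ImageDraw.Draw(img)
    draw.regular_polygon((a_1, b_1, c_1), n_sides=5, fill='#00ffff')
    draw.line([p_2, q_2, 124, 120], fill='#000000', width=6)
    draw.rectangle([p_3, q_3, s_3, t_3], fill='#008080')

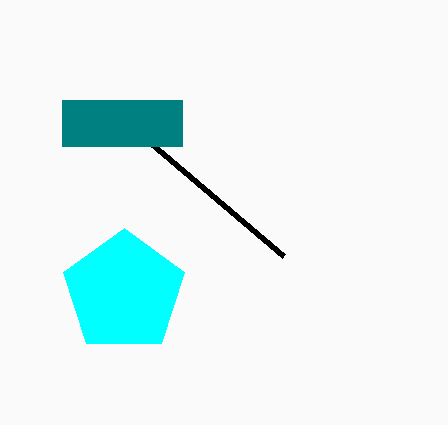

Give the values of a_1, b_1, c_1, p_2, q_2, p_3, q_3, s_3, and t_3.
a_1 = 124; b_1 = 292; c_1 = 64; p_2 = 284; q_2 = 256; p_3 = 62; q_3 = 100; s_3 = 182; t_3 = 146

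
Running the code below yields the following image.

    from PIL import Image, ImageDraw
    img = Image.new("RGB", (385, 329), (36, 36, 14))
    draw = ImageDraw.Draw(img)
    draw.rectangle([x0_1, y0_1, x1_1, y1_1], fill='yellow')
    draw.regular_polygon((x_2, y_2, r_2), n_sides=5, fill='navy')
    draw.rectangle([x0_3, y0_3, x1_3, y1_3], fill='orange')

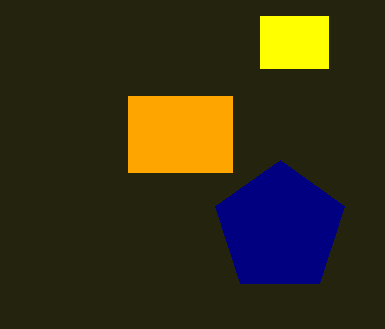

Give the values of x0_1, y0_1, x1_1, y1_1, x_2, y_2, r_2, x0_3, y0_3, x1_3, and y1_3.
x0_1 = 260, y0_1 = 16, x1_1 = 328, y1_1 = 68, x_2 = 280, y_2 = 228, r_2 = 68, x0_3 = 128, y0_3 = 96, x1_3 = 232, y1_3 = 172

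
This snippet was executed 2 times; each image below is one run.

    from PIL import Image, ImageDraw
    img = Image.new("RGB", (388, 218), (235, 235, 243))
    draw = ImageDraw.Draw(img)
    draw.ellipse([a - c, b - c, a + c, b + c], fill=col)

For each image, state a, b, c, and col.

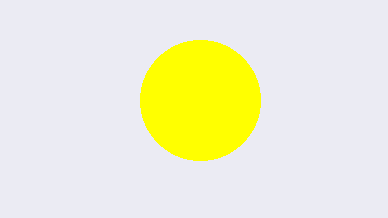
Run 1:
a = 200
b = 100
c = 60
col = 'yellow'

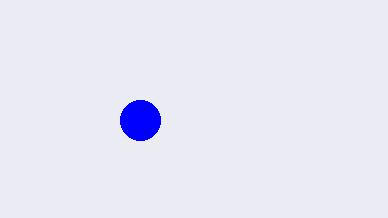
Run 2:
a = 140
b = 120
c = 20
col = 'blue'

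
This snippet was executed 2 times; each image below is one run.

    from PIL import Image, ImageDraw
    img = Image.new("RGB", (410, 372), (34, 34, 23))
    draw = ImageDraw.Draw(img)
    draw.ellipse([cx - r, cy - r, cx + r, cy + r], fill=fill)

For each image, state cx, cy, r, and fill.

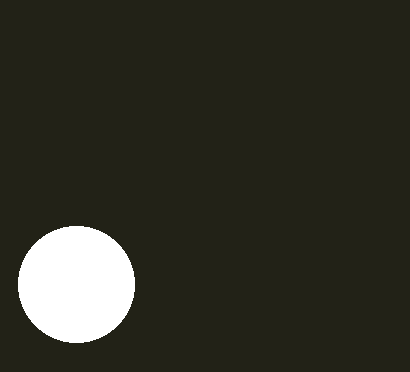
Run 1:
cx = 76
cy = 284
r = 58
fill = 'white'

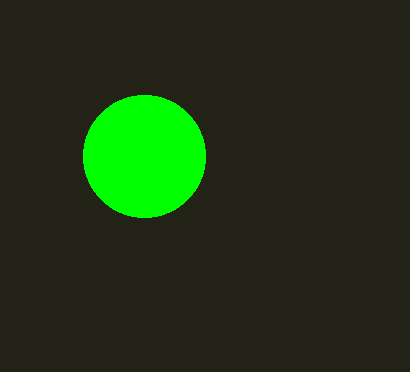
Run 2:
cx = 144
cy = 156
r = 61
fill = 'lime'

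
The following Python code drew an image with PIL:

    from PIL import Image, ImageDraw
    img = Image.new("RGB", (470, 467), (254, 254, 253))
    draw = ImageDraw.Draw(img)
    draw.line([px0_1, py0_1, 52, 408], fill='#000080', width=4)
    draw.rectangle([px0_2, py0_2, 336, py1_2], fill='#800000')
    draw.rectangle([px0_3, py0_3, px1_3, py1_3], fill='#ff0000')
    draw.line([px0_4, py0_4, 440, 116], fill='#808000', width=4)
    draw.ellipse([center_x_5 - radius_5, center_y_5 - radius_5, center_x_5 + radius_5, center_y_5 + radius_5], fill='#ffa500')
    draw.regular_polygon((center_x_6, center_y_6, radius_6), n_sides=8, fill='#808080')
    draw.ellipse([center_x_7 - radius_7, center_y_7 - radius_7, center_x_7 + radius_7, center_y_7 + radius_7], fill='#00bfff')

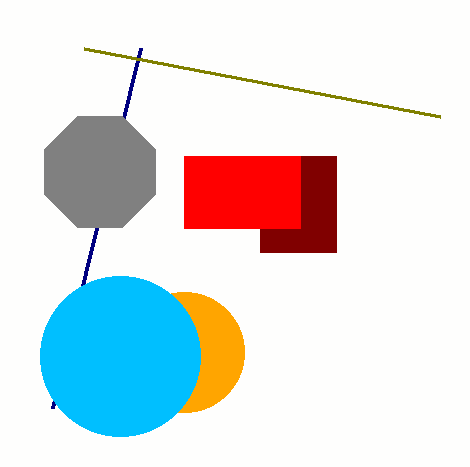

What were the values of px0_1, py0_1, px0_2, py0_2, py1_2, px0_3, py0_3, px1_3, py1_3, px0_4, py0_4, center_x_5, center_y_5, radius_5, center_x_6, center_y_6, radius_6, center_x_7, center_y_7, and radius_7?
px0_1 = 140; py0_1 = 48; px0_2 = 260; py0_2 = 156; py1_2 = 252; px0_3 = 184; py0_3 = 156; px1_3 = 300; py1_3 = 228; px0_4 = 84; py0_4 = 48; center_x_5 = 184; center_y_5 = 352; radius_5 = 60; center_x_6 = 100; center_y_6 = 172; radius_6 = 60; center_x_7 = 120; center_y_7 = 356; radius_7 = 80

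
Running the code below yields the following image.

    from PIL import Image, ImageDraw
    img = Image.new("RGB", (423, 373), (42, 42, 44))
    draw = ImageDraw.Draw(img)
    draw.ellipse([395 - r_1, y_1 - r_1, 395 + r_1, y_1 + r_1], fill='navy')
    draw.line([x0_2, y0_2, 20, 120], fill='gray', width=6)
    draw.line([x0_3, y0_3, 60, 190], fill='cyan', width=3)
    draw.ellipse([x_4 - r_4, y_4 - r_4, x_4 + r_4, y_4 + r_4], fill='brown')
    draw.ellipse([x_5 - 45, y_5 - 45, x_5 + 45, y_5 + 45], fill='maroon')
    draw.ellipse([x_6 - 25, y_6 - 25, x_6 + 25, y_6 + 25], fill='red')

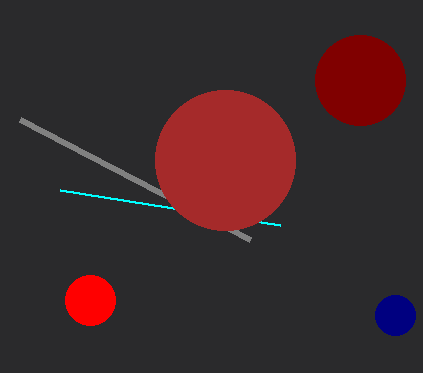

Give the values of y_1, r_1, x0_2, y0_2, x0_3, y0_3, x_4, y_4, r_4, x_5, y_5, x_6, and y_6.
y_1 = 315
r_1 = 20
x0_2 = 250
y0_2 = 240
x0_3 = 280
y0_3 = 225
x_4 = 225
y_4 = 160
r_4 = 70
x_5 = 360
y_5 = 80
x_6 = 90
y_6 = 300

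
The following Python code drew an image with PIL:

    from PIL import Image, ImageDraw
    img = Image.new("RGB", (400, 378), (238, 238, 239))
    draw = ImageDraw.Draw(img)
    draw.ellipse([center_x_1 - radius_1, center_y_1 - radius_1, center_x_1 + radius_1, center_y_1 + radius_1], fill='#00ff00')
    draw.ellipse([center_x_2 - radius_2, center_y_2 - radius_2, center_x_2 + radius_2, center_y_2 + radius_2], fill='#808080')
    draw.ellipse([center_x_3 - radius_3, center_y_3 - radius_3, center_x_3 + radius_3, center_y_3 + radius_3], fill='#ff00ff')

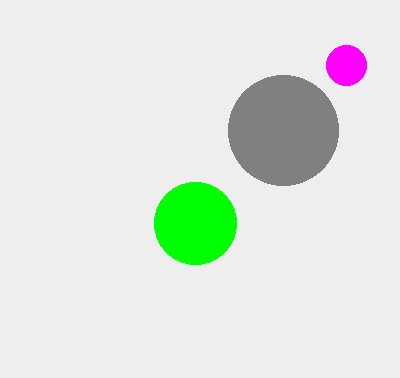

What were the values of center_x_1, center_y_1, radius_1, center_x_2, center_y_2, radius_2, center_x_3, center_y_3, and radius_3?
center_x_1 = 195
center_y_1 = 223
radius_1 = 41
center_x_2 = 283
center_y_2 = 130
radius_2 = 55
center_x_3 = 346
center_y_3 = 65
radius_3 = 20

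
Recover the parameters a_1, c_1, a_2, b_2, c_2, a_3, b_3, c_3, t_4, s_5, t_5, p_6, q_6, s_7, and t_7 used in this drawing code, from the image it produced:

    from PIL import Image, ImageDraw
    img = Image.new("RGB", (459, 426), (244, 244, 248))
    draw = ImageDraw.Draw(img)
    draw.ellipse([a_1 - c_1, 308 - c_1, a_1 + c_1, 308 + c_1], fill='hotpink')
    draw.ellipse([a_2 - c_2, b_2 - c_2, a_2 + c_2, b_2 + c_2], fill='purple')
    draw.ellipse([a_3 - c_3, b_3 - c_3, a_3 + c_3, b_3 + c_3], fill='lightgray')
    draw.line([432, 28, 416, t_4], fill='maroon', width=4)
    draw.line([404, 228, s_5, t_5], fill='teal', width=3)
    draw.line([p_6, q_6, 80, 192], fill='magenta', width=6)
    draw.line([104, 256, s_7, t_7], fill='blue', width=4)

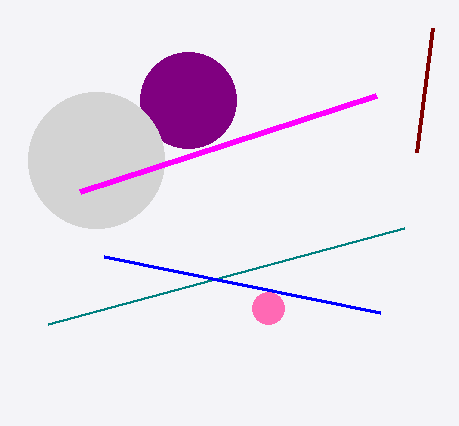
a_1 = 268
c_1 = 16
a_2 = 188
b_2 = 100
c_2 = 48
a_3 = 96
b_3 = 160
c_3 = 68
t_4 = 152
s_5 = 48
t_5 = 324
p_6 = 376
q_6 = 96
s_7 = 380
t_7 = 312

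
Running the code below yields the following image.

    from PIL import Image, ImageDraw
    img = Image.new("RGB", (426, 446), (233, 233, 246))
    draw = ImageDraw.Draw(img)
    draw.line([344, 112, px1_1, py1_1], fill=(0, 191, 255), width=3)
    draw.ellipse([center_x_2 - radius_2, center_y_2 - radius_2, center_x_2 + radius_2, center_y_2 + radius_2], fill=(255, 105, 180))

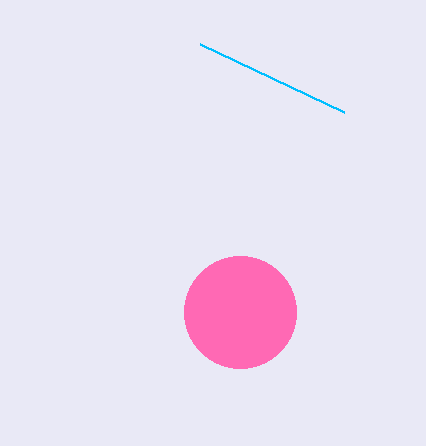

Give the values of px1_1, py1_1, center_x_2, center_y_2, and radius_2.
px1_1 = 200, py1_1 = 44, center_x_2 = 240, center_y_2 = 312, radius_2 = 56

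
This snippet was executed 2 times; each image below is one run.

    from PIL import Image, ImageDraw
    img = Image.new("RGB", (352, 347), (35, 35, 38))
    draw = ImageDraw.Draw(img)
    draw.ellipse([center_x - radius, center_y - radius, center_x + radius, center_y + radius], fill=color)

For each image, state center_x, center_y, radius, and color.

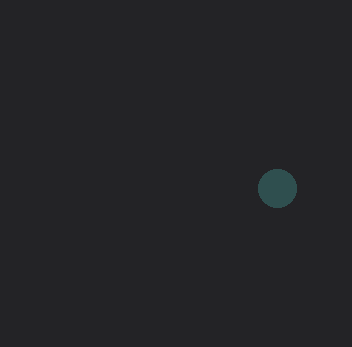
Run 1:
center_x = 277
center_y = 188
radius = 19
color = 'darkslategray'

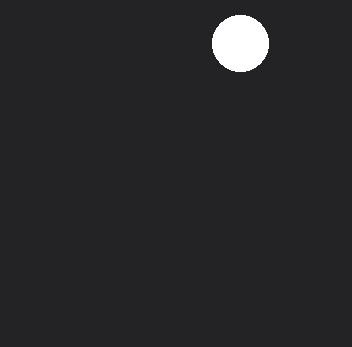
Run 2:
center_x = 240; center_y = 43; radius = 28; color = 'white'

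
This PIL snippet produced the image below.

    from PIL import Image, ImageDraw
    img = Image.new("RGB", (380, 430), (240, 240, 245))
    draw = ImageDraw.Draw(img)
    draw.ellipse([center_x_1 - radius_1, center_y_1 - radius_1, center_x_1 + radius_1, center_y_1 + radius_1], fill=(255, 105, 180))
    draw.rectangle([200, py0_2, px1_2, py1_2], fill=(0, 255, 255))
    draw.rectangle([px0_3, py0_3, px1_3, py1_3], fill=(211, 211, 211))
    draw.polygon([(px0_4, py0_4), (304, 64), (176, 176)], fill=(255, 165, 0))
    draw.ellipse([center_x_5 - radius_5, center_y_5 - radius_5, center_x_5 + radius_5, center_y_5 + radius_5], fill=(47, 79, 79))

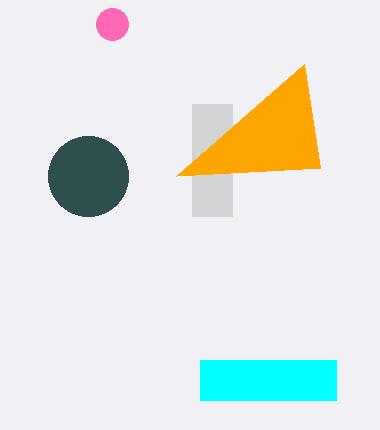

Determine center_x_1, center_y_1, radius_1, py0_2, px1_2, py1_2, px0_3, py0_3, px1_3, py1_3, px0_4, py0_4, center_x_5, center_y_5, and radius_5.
center_x_1 = 112
center_y_1 = 24
radius_1 = 16
py0_2 = 360
px1_2 = 336
py1_2 = 400
px0_3 = 192
py0_3 = 104
px1_3 = 232
py1_3 = 216
px0_4 = 320
py0_4 = 168
center_x_5 = 88
center_y_5 = 176
radius_5 = 40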